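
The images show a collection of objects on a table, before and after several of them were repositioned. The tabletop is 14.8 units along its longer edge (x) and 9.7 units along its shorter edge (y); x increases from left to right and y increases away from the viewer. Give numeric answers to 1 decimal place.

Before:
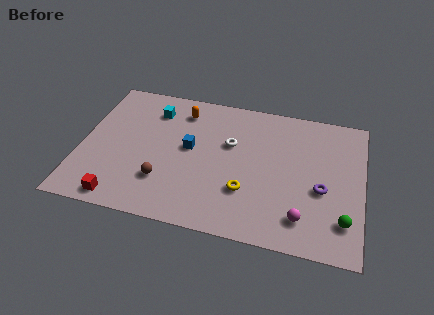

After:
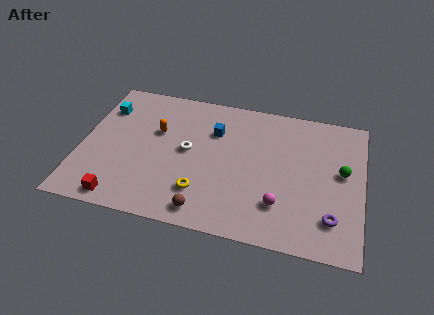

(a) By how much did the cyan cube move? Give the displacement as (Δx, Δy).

(-2.6, -0.4)

The cyan cube was at about (3.6, 7.6) and moved to about (1.0, 7.2).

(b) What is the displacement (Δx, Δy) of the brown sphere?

(2.3, -1.5)

The brown sphere started near (4.5, 2.7) and ended near (6.8, 1.2).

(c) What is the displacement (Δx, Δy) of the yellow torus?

(-2.3, -0.6)

From the two frames, the yellow torus sits at roughly (8.8, 3.0) before and (6.5, 2.4) after.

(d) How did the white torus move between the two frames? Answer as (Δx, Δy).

(-2.2, -1.0)

The white torus was at about (7.8, 6.1) and moved to about (5.6, 5.1).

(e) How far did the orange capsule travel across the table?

2.2

From (5.1, 7.9) to (3.9, 6.1), the orange capsule covered √(1.2² + 1.8²) ≈ 2.2 units.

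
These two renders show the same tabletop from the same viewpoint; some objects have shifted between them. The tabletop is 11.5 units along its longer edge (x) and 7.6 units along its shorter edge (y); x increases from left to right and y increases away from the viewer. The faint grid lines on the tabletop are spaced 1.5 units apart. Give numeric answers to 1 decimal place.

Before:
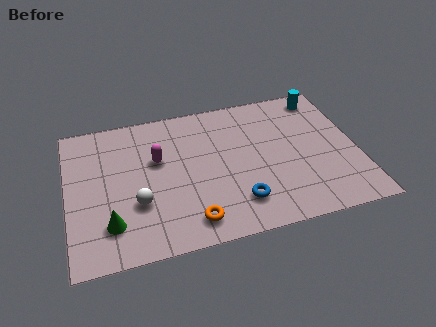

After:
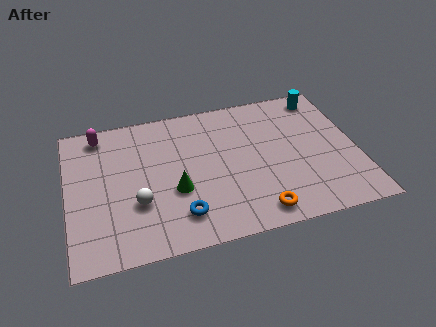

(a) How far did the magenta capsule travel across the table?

2.9

From (3.6, 4.7) to (1.4, 6.6), the magenta capsule covered √(2.2² + 1.9²) ≈ 2.9 units.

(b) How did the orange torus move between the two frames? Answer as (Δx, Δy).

(2.6, -0.2)

From the two frames, the orange torus sits at roughly (4.7, 1.2) before and (7.3, 1.0) after.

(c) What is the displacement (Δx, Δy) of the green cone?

(2.6, 1.1)

The green cone started near (1.6, 1.8) and ended near (4.2, 2.9).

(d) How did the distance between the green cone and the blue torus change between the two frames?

-3.7

They were about 5.0 units apart before and 1.3 after — 3.7 units closer together.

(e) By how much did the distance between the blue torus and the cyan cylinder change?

+1.7

The distance was about 6.2 in the first image and 7.9 in the second, so they moved 1.7 units further apart.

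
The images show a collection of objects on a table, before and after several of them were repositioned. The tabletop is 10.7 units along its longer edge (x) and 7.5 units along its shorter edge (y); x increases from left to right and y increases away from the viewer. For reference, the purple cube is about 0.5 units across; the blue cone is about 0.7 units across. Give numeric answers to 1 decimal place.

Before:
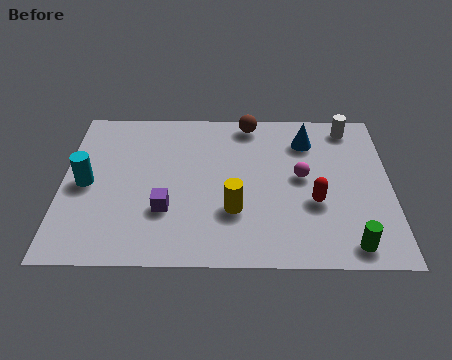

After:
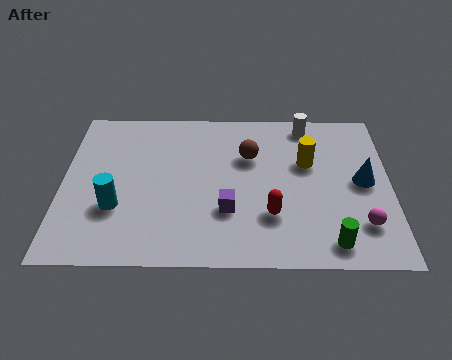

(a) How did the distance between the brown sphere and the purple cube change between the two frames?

-2.4

Before: roughly 5.1 units apart; after: 2.7. That's 2.4 units closer together.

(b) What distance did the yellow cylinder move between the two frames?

3.3

The yellow cylinder moved from about (5.6, 2.4) to (8.0, 4.7), a distance of √(2.4² + 2.3²) ≈ 3.3.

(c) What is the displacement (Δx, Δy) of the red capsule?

(-1.4, -0.6)

The red capsule started near (8.2, 2.8) and ended near (6.8, 2.2).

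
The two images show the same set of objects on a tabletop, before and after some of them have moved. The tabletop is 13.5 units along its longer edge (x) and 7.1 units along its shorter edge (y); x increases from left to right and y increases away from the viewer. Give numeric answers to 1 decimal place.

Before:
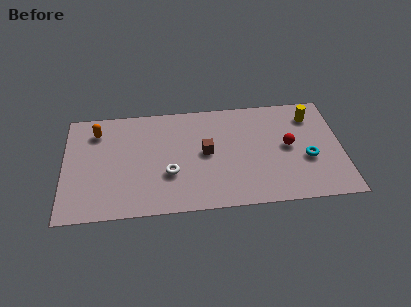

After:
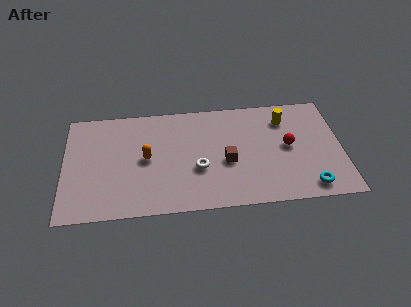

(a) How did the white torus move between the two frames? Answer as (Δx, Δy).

(1.4, 0.2)

The white torus started near (5.1, 2.5) and ended near (6.5, 2.7).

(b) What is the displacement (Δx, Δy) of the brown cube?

(1.0, -0.7)

From the two frames, the brown cube sits at roughly (6.9, 3.7) before and (7.9, 3.0) after.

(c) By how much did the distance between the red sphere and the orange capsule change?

-2.6

The distance was about 9.5 in the first image and 6.9 in the second, so they moved 2.6 units closer together.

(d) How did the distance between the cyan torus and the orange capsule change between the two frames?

-2.4

They were about 10.6 units apart before and 8.2 after — 2.4 units closer together.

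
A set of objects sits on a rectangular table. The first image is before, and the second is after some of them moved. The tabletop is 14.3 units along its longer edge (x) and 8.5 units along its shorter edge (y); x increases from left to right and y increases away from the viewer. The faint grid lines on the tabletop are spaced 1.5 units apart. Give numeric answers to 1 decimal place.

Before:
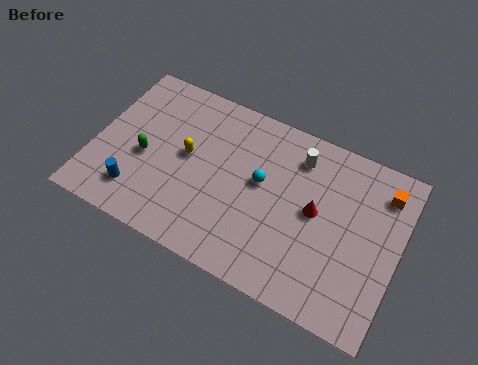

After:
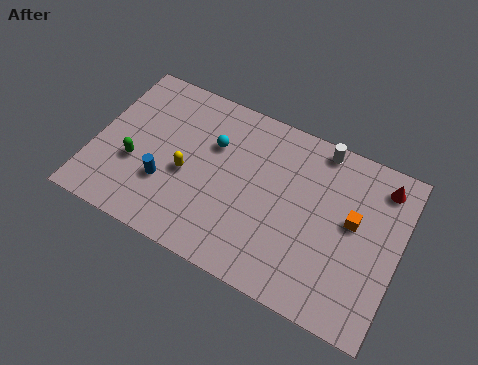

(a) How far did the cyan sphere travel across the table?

2.6

The cyan sphere moved from about (7.8, 4.8) to (5.4, 5.7), a distance of √(2.4² + 0.9²) ≈ 2.6.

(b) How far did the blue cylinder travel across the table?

1.6

The blue cylinder moved from about (2.3, 1.8) to (3.5, 2.8), a distance of √(1.2² + 1.0²) ≈ 1.6.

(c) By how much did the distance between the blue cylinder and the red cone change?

+2.1

The distance was about 8.5 in the first image and 10.6 in the second, so they moved 2.1 units further apart.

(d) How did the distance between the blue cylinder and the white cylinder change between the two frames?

-0.3

They were about 8.6 units apart before and 8.3 after — 0.3 units closer together.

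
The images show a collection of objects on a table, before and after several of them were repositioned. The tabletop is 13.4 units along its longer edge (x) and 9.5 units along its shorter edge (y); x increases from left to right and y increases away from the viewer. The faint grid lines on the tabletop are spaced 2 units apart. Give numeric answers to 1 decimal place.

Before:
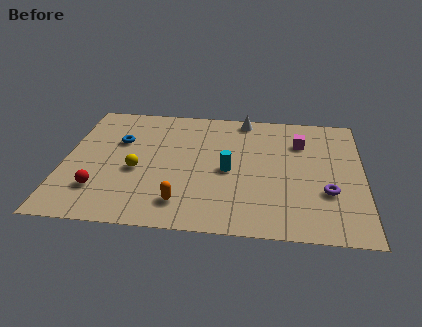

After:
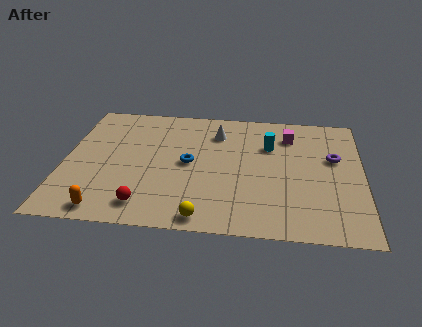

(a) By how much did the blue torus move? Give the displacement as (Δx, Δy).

(3.2, -1.4)

The blue torus started near (2.4, 6.2) and ended near (5.6, 4.8).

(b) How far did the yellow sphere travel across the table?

4.4

The yellow sphere was near (3.3, 4.0) before and (6.4, 0.9) after, so it travelled √(3.1² + 3.1²) ≈ 4.4 units.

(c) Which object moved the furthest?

the yellow sphere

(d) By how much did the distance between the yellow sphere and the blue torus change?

+1.6

They were about 2.4 units apart before and 4.0 after — 1.6 units further apart.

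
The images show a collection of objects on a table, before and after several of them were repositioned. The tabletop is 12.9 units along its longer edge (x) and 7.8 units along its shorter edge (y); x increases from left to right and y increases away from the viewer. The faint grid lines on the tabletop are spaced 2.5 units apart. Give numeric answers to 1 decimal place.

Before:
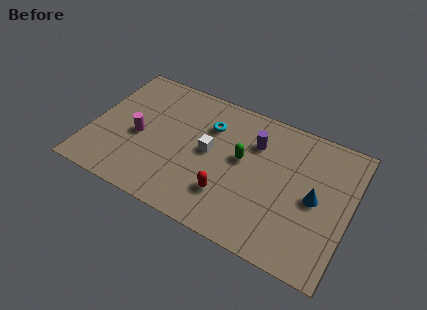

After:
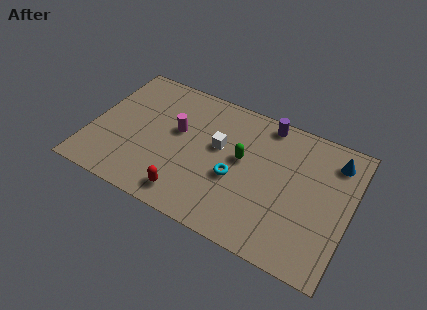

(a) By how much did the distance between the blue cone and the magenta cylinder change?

-0.9

They were about 8.8 units apart before and 7.9 after — 0.9 units closer together.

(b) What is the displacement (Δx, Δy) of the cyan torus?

(1.6, -2.4)

The cyan torus started near (5.7, 5.6) and ended near (7.3, 3.2).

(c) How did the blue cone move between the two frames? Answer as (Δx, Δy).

(0.7, 2.5)

The blue cone was at about (11.2, 3.8) and moved to about (11.9, 6.3).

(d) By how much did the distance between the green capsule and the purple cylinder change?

+1.5

They were about 1.3 units apart before and 2.8 after — 1.5 units further apart.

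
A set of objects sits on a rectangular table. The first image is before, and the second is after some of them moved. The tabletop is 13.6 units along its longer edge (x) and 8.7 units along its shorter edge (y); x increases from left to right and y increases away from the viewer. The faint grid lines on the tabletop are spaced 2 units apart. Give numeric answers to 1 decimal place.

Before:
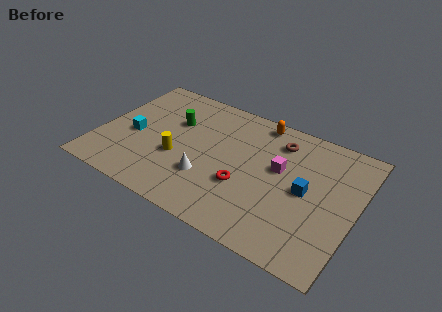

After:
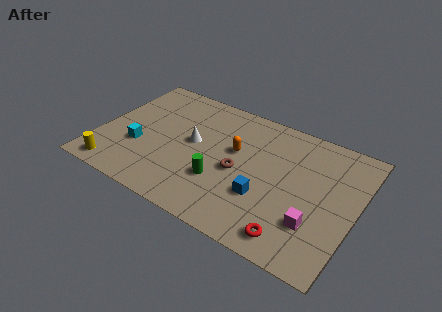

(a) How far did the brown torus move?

3.4

The brown torus moved from about (9.2, 6.9) to (7.5, 3.9), a distance of √(1.7² + 3.0²) ≈ 3.4.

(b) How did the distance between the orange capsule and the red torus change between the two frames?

+0.7

The distance was about 4.7 in the first image and 5.4 in the second, so they moved 0.7 units further apart.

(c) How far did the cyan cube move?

0.8

The cyan cube moved from about (1.8, 3.8) to (2.2, 3.1), a distance of √(0.4² + 0.7²) ≈ 0.8.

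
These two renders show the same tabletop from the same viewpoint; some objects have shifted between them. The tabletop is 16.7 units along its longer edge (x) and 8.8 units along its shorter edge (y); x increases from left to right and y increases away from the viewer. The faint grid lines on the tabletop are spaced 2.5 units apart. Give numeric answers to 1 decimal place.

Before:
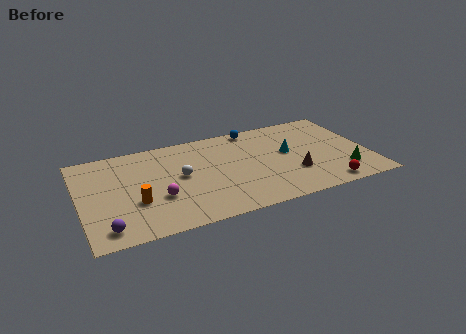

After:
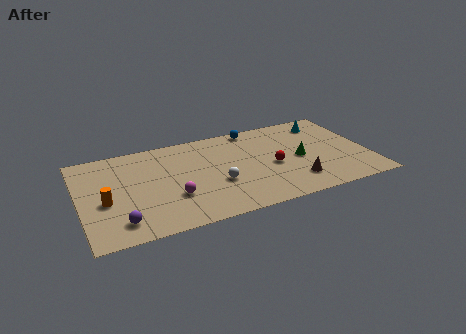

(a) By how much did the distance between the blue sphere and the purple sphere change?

-0.8

Before: roughly 11.3 units apart; after: 10.5. That's 0.8 units closer together.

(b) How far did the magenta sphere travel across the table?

0.8

The magenta sphere moved from about (4.4, 3.1) to (5.2, 2.9), a distance of √(0.8² + 0.2²) ≈ 0.8.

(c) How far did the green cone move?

3.1

From (15.1, 2.1) to (12.7, 4.1), the green cone covered √(2.4² + 2.0²) ≈ 3.1 units.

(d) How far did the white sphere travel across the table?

2.4

From (5.8, 4.7) to (7.8, 3.3), the white sphere covered √(2.0² + 1.4²) ≈ 2.4 units.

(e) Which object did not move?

the blue sphere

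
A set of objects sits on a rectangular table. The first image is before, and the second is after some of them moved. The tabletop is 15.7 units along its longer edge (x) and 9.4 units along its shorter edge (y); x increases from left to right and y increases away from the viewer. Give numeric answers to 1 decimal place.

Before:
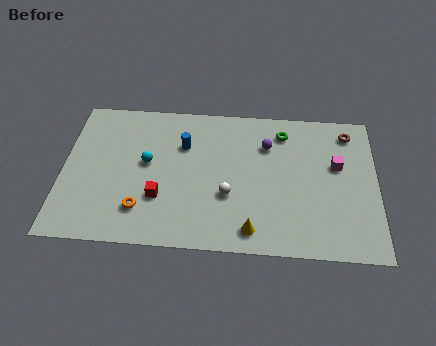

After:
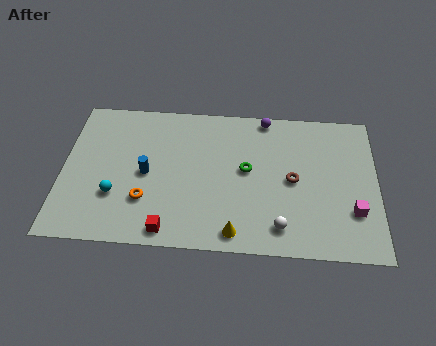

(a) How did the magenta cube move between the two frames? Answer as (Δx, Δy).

(0.8, -2.9)

The magenta cube was at about (13.7, 5.7) and moved to about (14.5, 2.8).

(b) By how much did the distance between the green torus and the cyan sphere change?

-0.4

Before: roughly 7.2 units apart; after: 6.8. That's 0.4 units closer together.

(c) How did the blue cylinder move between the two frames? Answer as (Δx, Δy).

(-1.8, -2.0)

From the two frames, the blue cylinder sits at roughly (6.0, 6.5) before and (4.2, 4.5) after.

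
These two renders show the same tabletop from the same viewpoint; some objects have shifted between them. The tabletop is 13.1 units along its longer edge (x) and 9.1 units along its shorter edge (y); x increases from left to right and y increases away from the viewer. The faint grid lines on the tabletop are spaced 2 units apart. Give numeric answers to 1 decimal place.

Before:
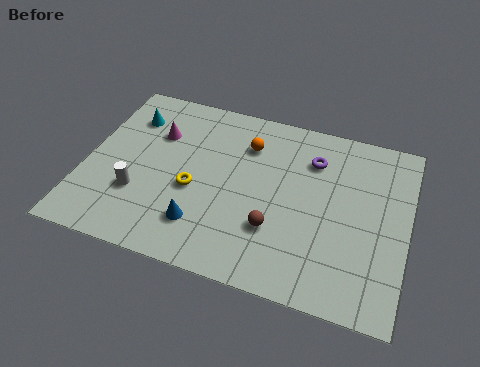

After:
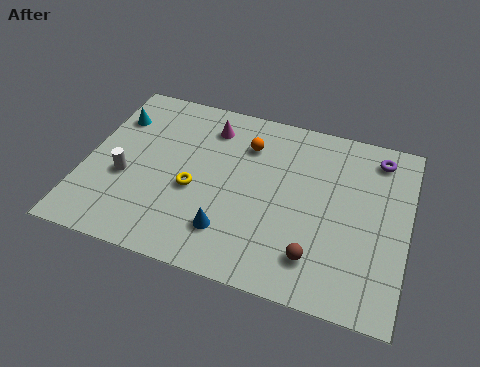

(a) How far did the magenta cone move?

2.3

From (2.7, 6.3) to (4.8, 7.3), the magenta cone covered √(2.1² + 1.0²) ≈ 2.3 units.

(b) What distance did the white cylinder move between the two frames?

0.9

The white cylinder was near (2.3, 2.9) before and (1.7, 3.6) after, so it travelled √(0.6² + 0.7²) ≈ 0.9 units.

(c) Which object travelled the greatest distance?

the purple torus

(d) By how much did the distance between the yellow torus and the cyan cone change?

+0.3

They were about 4.3 units apart before and 4.6 after — 0.3 units further apart.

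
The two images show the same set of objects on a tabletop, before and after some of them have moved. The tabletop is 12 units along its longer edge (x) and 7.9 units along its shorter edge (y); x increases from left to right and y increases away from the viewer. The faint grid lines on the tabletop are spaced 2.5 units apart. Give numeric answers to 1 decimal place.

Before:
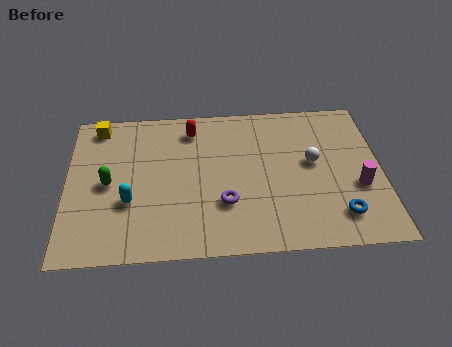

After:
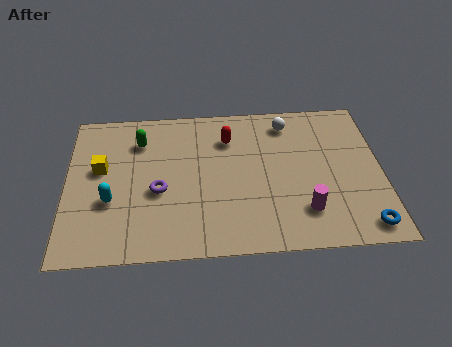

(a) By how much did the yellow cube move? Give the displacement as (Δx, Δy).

(0.1, -2.3)

From the two frames, the yellow cube sits at roughly (1.2, 6.9) before and (1.3, 4.6) after.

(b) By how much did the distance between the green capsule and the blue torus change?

+0.8

Before: roughly 9.0 units apart; after: 9.8. That's 0.8 units further apart.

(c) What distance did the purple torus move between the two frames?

2.6

The purple torus moved from about (6.0, 2.5) to (3.5, 3.3), a distance of √(2.5² + 0.8²) ≈ 2.6.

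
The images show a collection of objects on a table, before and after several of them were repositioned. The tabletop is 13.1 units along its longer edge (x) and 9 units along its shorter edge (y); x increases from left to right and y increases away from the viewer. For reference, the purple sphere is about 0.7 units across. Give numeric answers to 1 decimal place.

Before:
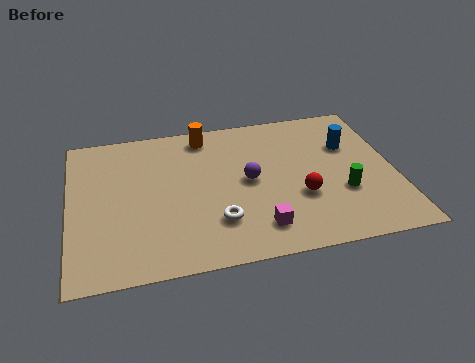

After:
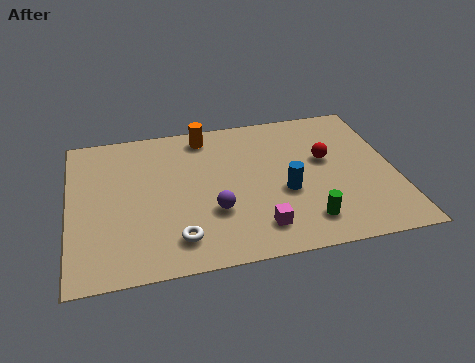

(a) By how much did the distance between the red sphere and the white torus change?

+3.7

The distance was about 3.5 in the first image and 7.2 in the second, so they moved 3.7 units further apart.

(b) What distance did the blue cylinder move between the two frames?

3.7

From (11.4, 6.0) to (8.6, 3.6), the blue cylinder covered √(2.8² + 2.4²) ≈ 3.7 units.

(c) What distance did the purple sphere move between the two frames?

2.2

The purple sphere moved from about (7.2, 4.6) to (5.7, 3.0), a distance of √(1.5² + 1.6²) ≈ 2.2.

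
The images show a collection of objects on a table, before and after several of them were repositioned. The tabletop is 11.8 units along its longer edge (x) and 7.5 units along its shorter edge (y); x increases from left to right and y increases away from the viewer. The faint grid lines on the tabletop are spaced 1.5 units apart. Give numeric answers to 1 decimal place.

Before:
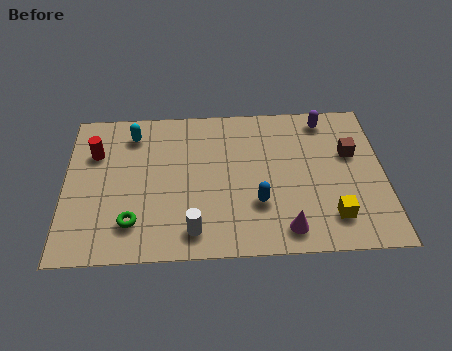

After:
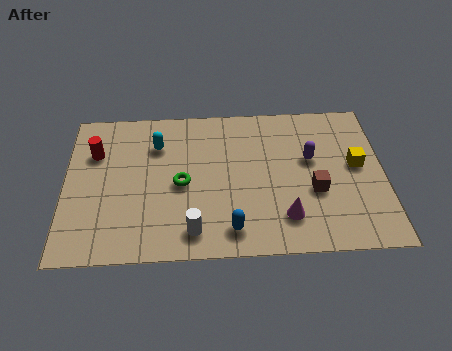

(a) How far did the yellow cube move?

2.7

The yellow cube moved from about (9.8, 1.6) to (10.8, 4.1), a distance of √(1.0² + 2.5²) ≈ 2.7.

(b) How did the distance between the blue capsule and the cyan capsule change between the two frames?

-0.8

The distance was about 5.9 in the first image and 5.1 in the second, so they moved 0.8 units closer together.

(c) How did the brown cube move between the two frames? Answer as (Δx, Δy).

(-1.4, -1.8)

The brown cube started near (10.6, 4.7) and ended near (9.2, 2.9).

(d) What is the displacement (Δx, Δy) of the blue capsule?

(-1.0, -1.2)

From the two frames, the blue capsule sits at roughly (7.1, 2.4) before and (6.1, 1.2) after.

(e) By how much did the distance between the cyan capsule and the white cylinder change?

-0.9

Before: roughly 5.4 units apart; after: 4.5. That's 0.9 units closer together.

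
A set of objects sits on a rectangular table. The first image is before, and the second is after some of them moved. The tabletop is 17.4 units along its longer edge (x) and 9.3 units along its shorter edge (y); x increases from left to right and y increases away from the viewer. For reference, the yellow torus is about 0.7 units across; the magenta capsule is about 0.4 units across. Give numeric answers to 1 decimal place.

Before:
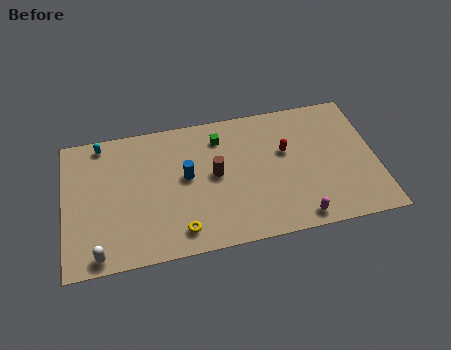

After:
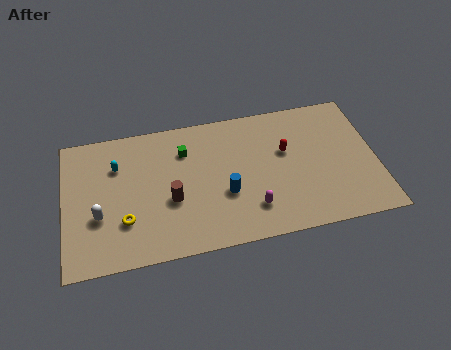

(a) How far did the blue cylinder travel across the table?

2.6

From (6.8, 5.1) to (8.9, 3.5), the blue cylinder covered √(2.1² + 1.6²) ≈ 2.6 units.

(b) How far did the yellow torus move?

3.3

From (6.3, 1.5) to (3.3, 2.8), the yellow torus covered √(3.0² + 1.3²) ≈ 3.3 units.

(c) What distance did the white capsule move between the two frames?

2.5

The white capsule was near (1.8, 0.9) before and (1.9, 3.4) after, so it travelled √(0.1² + 2.5²) ≈ 2.5 units.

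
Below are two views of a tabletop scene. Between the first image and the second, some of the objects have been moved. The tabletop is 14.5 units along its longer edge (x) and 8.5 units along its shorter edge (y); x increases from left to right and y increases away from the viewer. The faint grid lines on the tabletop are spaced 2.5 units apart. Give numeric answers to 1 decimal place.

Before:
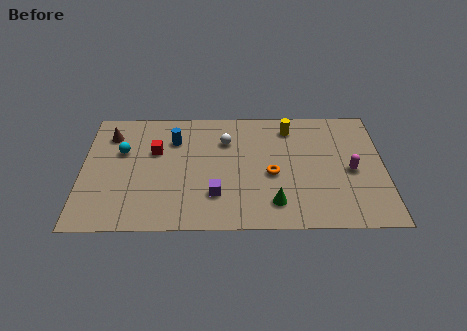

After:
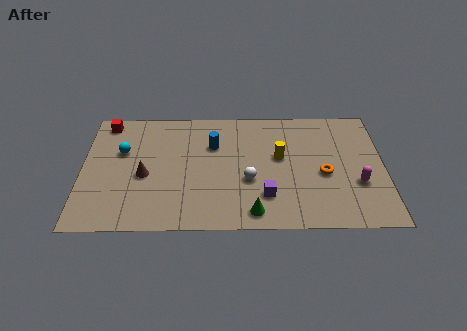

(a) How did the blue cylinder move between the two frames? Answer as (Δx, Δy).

(1.9, -0.4)

The blue cylinder started near (4.4, 6.2) and ended near (6.3, 5.8).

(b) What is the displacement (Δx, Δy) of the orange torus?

(2.5, 0.0)

From the two frames, the orange torus sits at roughly (9.1, 3.7) before and (11.6, 3.7) after.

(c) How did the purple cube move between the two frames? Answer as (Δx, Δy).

(2.4, -0.1)

The purple cube was at about (6.4, 2.3) and moved to about (8.8, 2.2).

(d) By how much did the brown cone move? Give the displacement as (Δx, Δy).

(1.7, -2.9)

From the two frames, the brown cone sits at roughly (1.3, 6.6) before and (3.0, 3.7) after.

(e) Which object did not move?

the cyan sphere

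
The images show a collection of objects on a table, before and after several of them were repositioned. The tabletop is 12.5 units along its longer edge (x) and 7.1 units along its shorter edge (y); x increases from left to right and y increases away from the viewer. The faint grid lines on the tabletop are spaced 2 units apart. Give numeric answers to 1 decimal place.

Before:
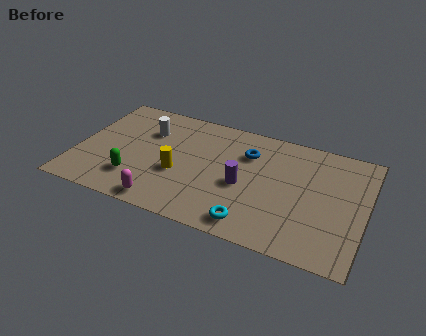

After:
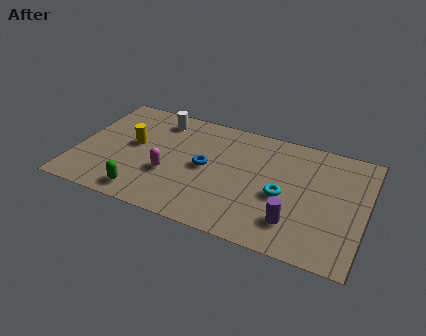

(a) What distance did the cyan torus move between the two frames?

2.4

The cyan torus moved from about (7.9, 1.0) to (9.0, 3.1), a distance of √(1.1² + 2.1²) ≈ 2.4.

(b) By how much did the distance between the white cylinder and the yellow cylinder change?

-0.5

Before: roughly 2.7 units apart; after: 2.2. That's 0.5 units closer together.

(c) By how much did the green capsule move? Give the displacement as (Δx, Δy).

(0.5, -0.8)

The green capsule started near (2.7, 1.8) and ended near (3.2, 1.0).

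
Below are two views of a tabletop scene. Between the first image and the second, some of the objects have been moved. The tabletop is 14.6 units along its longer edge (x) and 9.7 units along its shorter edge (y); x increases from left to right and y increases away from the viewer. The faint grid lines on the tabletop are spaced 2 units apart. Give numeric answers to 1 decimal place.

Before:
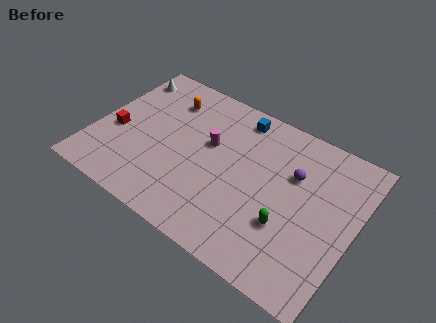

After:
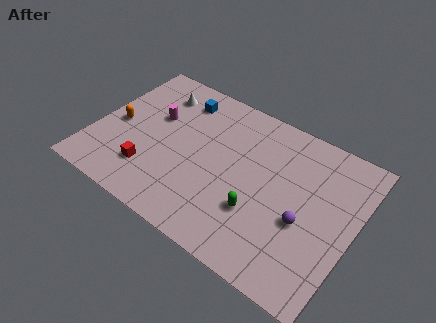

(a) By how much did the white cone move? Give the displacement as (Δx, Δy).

(2.0, -0.3)

The white cone was at about (0.9, 8.0) and moved to about (2.9, 7.7).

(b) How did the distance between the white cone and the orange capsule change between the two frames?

+1.0

The distance was about 2.6 in the first image and 3.6 in the second, so they moved 1.0 units further apart.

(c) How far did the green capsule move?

1.6

The green capsule moved from about (11.2, 3.2) to (9.6, 3.1), a distance of √(1.6² + 0.1²) ≈ 1.6.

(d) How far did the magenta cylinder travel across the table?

3.2

The magenta cylinder was near (6.3, 5.8) before and (3.1, 6.0) after, so it travelled √(3.2² + 0.2²) ≈ 3.2 units.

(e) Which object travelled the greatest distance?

the orange capsule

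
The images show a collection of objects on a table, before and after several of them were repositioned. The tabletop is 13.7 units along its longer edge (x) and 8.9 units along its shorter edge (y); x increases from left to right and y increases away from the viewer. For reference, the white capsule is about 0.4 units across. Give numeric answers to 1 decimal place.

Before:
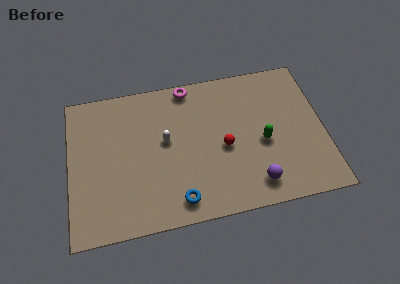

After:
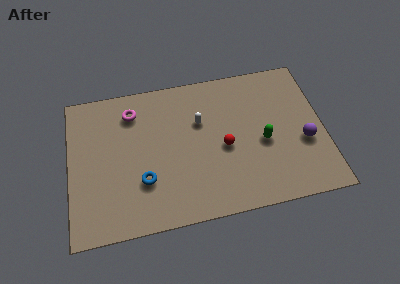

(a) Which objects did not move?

the green capsule and the red sphere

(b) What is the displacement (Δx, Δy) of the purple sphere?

(2.8, 2.0)

The purple sphere started near (9.8, 1.5) and ended near (12.6, 3.5).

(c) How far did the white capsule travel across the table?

2.1

The white capsule moved from about (5.2, 5.0) to (7.1, 5.8), a distance of √(1.9² + 0.8²) ≈ 2.1.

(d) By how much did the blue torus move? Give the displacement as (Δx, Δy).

(-1.8, 1.5)

The blue torus started near (5.7, 1.3) and ended near (3.9, 2.8).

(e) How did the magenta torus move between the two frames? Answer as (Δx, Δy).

(-3.1, -1.0)

The magenta torus was at about (6.6, 8.1) and moved to about (3.5, 7.1).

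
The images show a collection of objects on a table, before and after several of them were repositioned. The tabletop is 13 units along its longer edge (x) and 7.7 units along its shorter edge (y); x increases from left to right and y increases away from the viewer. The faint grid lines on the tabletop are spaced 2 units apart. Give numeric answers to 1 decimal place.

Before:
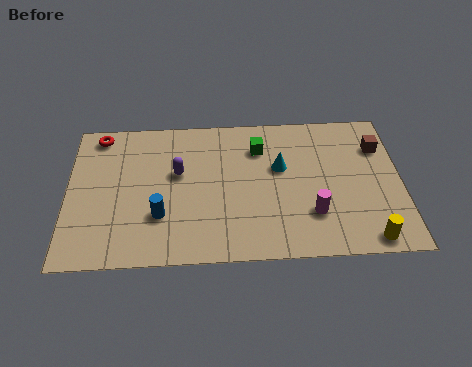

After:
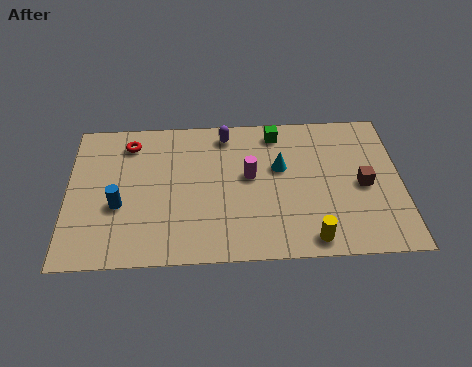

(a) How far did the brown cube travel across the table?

2.1

The brown cube was near (12.2, 5.6) before and (11.5, 3.6) after, so it travelled √(0.7² + 2.0²) ≈ 2.1 units.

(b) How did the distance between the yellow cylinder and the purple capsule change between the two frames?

-1.7

The distance was about 8.2 in the first image and 6.5 in the second, so they moved 1.7 units closer together.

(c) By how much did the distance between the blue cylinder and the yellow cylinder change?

-0.5

They were about 8.2 units apart before and 7.7 after — 0.5 units closer together.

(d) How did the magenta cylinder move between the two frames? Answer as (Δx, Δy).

(-2.4, 2.1)

The magenta cylinder started near (9.5, 2.2) and ended near (7.1, 4.3).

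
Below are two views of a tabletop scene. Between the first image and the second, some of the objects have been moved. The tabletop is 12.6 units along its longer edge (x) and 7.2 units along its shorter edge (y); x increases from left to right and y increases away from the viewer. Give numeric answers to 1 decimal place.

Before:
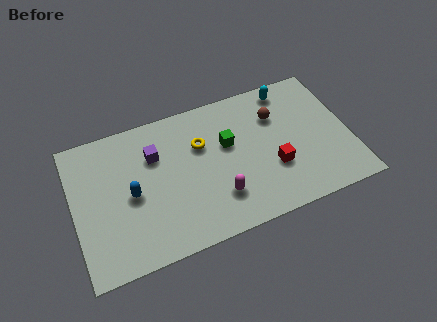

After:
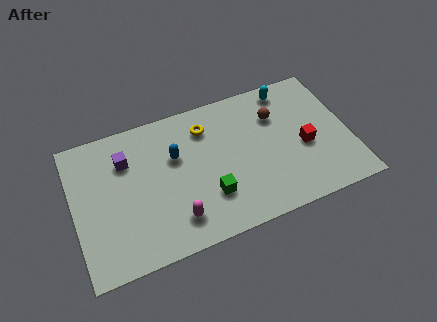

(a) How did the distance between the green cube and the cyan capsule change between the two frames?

+2.3

The distance was about 3.6 in the first image and 5.9 in the second, so they moved 2.3 units further apart.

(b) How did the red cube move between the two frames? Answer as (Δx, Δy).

(1.5, 0.6)

From the two frames, the red cube sits at roughly (9.0, 2.5) before and (10.5, 3.1) after.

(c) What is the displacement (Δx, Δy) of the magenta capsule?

(-2.0, -0.4)

The magenta capsule was at about (6.4, 1.9) and moved to about (4.4, 1.5).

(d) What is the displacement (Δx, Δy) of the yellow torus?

(0.3, 0.8)

From the two frames, the yellow torus sits at roughly (5.9, 4.8) before and (6.2, 5.6) after.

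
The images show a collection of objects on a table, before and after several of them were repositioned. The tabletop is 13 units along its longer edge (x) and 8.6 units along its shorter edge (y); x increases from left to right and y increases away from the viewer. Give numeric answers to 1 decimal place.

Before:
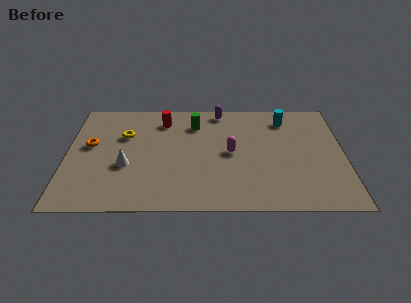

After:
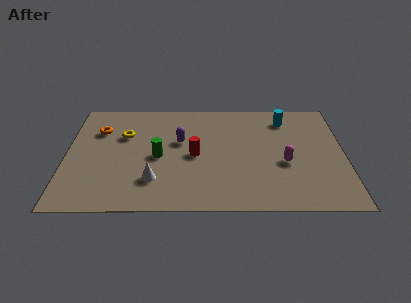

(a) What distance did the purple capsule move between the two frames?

3.1

From (7.2, 7.7) to (5.3, 5.2), the purple capsule covered √(1.9² + 2.5²) ≈ 3.1 units.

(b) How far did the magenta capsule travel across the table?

2.6

The magenta capsule moved from about (7.7, 4.3) to (10.2, 3.5), a distance of √(2.5² + 0.8²) ≈ 2.6.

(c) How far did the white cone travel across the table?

1.7

The white cone was near (2.8, 3.3) before and (4.1, 2.2) after, so it travelled √(1.3² + 1.1²) ≈ 1.7 units.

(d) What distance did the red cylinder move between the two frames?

3.2

The red cylinder was near (4.5, 6.9) before and (6.0, 4.1) after, so it travelled √(1.5² + 2.8²) ≈ 3.2 units.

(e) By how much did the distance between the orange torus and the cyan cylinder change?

-0.6

The distance was about 9.4 in the first image and 8.8 in the second, so they moved 0.6 units closer together.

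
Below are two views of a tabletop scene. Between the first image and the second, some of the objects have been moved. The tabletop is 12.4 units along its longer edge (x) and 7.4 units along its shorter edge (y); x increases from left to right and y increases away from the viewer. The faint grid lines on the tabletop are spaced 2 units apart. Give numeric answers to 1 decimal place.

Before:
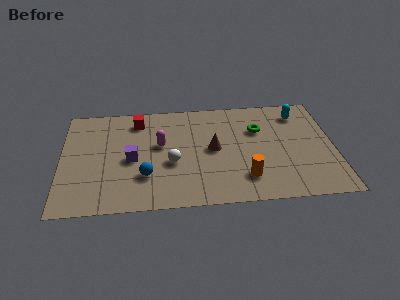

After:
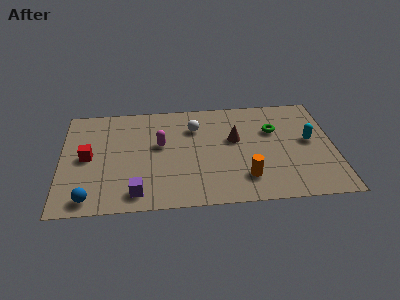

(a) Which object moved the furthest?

the red cube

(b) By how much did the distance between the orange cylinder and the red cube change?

+0.9

The distance was about 6.5 in the first image and 7.4 in the second, so they moved 0.9 units further apart.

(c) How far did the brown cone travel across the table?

1.2

The brown cone moved from about (6.9, 3.8) to (7.9, 4.4), a distance of √(1.0² + 0.6²) ≈ 1.2.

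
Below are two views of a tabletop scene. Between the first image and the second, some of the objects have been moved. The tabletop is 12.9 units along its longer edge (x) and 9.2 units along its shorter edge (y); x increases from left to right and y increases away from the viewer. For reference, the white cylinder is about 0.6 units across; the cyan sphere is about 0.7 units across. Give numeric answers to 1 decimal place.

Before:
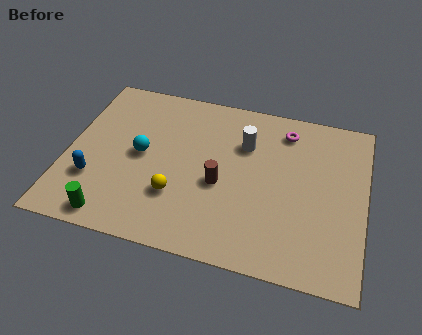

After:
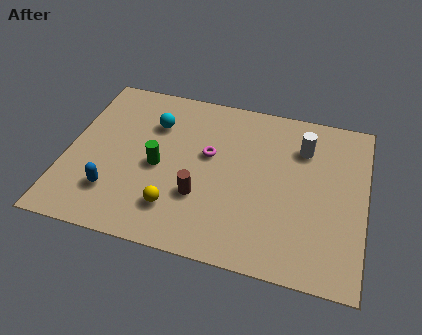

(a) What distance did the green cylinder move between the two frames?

3.6

The green cylinder was near (2.3, 1.0) before and (4.0, 4.2) after, so it travelled √(1.7² + 3.2²) ≈ 3.6 units.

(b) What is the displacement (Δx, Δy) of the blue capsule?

(0.9, -0.5)

The blue capsule started near (1.3, 2.8) and ended near (2.2, 2.3).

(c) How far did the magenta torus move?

3.9

From (9.3, 7.6) to (6.1, 5.4), the magenta torus covered √(3.2² + 2.2²) ≈ 3.9 units.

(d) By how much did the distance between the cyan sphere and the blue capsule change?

+1.8

The distance was about 2.7 in the first image and 4.5 in the second, so they moved 1.8 units further apart.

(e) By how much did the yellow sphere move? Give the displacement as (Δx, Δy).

(0.0, -0.7)

The yellow sphere was at about (4.9, 2.8) and moved to about (4.9, 2.1).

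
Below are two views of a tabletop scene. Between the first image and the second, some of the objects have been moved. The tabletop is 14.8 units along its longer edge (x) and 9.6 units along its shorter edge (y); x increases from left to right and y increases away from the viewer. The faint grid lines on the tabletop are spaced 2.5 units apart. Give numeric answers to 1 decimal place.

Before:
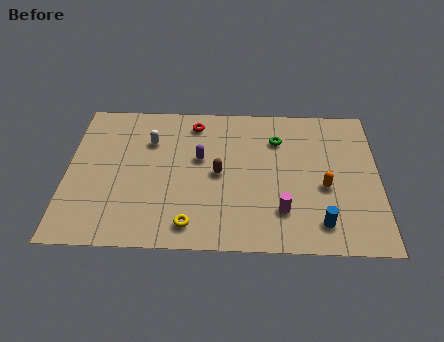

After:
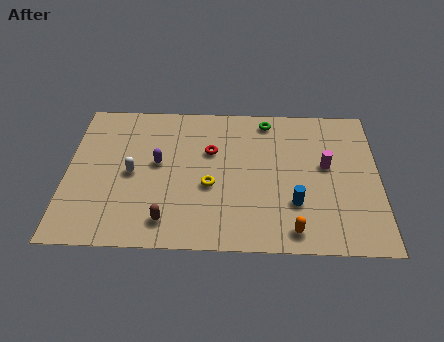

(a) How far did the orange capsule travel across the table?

3.2

From (12.2, 4.0) to (10.7, 1.2), the orange capsule covered √(1.5² + 2.8²) ≈ 3.2 units.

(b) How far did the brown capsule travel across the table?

3.9

The brown capsule was near (7.2, 4.7) before and (4.8, 1.6) after, so it travelled √(2.4² + 3.1²) ≈ 3.9 units.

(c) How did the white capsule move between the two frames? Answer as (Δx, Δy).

(-0.8, -2.2)

From the two frames, the white capsule sits at roughly (3.9, 6.8) before and (3.1, 4.6) after.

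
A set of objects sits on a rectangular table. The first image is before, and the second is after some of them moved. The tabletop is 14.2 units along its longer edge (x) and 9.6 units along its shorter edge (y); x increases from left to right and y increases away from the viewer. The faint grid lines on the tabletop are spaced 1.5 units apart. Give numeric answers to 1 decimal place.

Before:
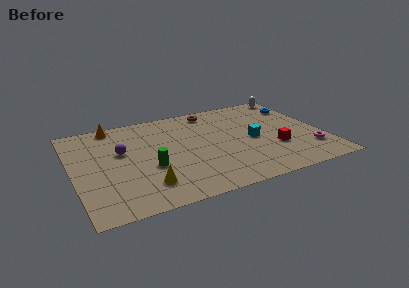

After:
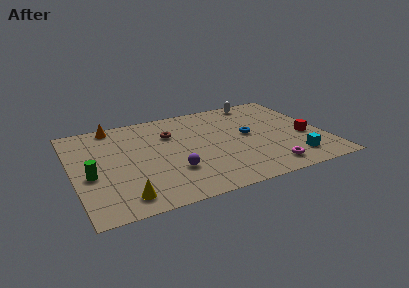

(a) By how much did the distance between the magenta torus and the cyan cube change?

-2.1

They were about 3.7 units apart before and 1.6 after — 2.1 units closer together.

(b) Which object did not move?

the orange cone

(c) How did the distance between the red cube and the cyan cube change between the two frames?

+0.5

They were about 1.7 units apart before and 2.2 after — 0.5 units further apart.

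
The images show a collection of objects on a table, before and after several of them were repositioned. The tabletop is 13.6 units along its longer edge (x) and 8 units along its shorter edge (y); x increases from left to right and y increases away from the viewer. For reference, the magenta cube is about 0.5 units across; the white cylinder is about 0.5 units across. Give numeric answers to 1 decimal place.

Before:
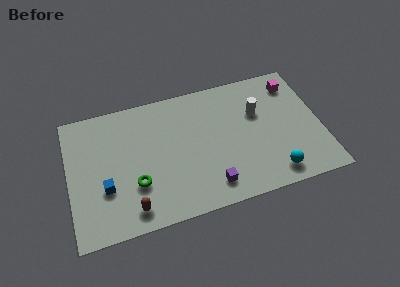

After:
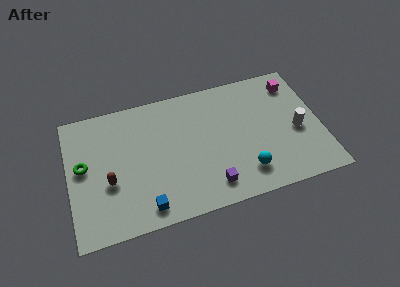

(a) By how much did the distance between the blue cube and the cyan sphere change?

-3.6

They were about 9.0 units apart before and 5.4 after — 3.6 units closer together.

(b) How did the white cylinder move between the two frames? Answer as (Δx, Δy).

(2.0, -1.7)

From the two frames, the white cylinder sits at roughly (10.3, 5.2) before and (12.3, 3.5) after.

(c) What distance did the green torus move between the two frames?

3.2

The green torus moved from about (3.5, 2.6) to (0.8, 4.4), a distance of √(2.7² + 1.8²) ≈ 3.2.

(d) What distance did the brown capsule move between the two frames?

2.2

From (3.2, 1.2) to (2.1, 3.1), the brown capsule covered √(1.1² + 1.9²) ≈ 2.2 units.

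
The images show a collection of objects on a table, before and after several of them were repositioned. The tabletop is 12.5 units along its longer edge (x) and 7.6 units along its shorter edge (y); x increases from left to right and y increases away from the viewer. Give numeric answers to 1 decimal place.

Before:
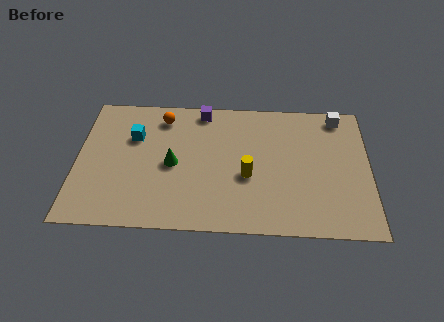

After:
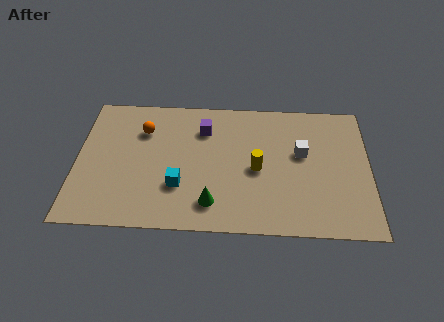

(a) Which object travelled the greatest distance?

the cyan cube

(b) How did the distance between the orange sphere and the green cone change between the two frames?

+2.3

They were about 2.7 units apart before and 5.0 after — 2.3 units further apart.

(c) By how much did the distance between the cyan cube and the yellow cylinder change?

-1.8

The distance was about 5.3 in the first image and 3.5 in the second, so they moved 1.8 units closer together.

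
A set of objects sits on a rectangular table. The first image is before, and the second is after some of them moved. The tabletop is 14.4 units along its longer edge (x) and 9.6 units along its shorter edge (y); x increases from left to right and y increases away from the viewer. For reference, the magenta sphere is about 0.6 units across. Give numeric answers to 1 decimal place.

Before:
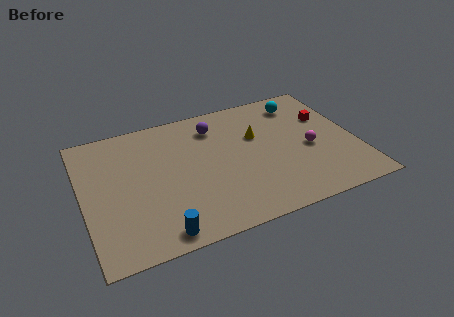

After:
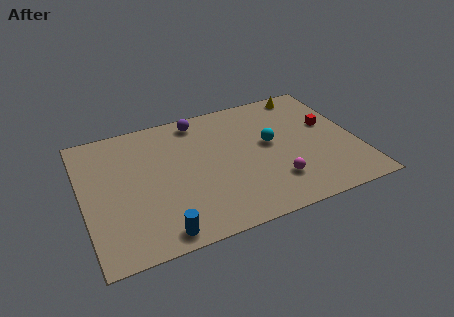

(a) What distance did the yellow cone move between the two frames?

3.9

The yellow cone moved from about (9.3, 6.1) to (12.3, 8.6), a distance of √(3.0² + 2.5²) ≈ 3.9.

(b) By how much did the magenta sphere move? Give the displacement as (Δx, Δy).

(-2.1, -1.8)

From the two frames, the magenta sphere sits at roughly (11.9, 4.2) before and (9.8, 2.4) after.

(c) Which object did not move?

the blue cylinder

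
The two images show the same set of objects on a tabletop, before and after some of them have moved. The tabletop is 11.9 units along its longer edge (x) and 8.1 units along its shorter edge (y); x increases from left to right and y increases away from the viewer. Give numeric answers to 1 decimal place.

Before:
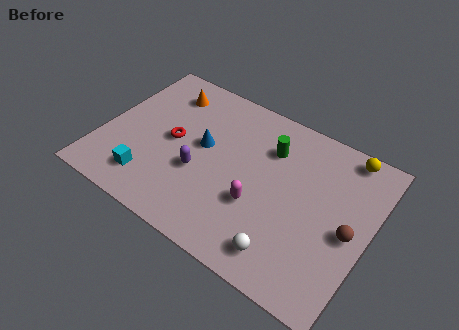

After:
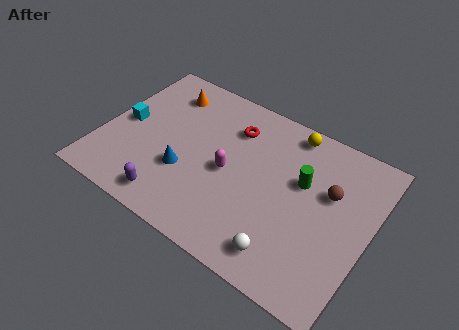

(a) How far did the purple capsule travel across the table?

2.2

The purple capsule moved from about (4.5, 3.1) to (3.6, 1.1), a distance of √(0.9² + 2.0²) ≈ 2.2.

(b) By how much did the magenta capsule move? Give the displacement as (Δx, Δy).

(-1.5, 0.9)

The magenta capsule started near (7.2, 2.9) and ended near (5.7, 3.8).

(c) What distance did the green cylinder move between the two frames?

1.8

From (7.2, 5.9) to (8.8, 5.0), the green cylinder covered √(1.6² + 0.9²) ≈ 1.8 units.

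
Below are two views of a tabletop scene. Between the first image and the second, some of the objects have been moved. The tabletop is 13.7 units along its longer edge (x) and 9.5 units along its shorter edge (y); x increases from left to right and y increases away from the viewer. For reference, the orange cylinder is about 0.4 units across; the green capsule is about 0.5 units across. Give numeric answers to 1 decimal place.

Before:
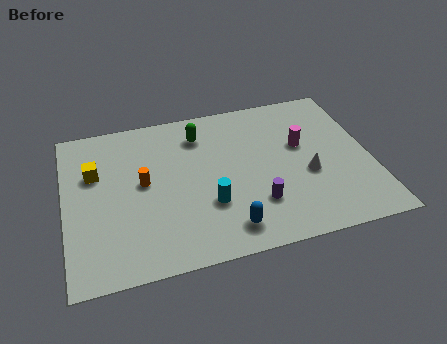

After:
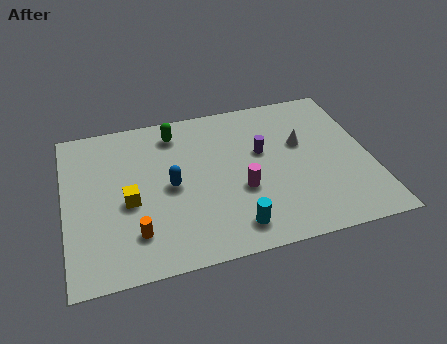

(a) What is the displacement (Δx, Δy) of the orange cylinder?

(-0.5, -2.9)

From the two frames, the orange cylinder sits at roughly (3.5, 5.1) before and (3.0, 2.2) after.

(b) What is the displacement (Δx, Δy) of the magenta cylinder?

(-2.9, -2.1)

The magenta cylinder was at about (10.7, 5.7) and moved to about (7.8, 3.6).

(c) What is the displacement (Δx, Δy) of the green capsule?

(-1.1, 0.4)

The green capsule was at about (6.2, 7.5) and moved to about (5.1, 7.9).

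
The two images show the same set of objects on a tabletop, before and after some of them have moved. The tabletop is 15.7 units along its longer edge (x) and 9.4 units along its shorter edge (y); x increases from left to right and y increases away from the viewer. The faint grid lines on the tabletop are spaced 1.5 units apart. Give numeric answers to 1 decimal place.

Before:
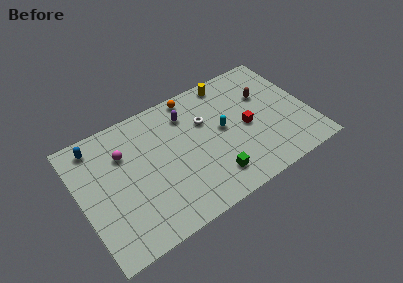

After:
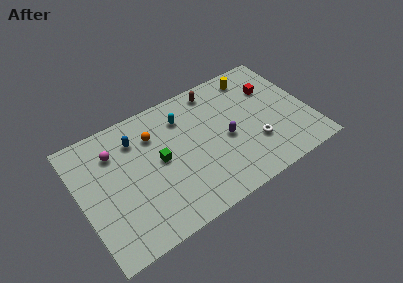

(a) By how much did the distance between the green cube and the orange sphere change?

-4.6

They were about 6.6 units apart before and 2.0 after — 4.6 units closer together.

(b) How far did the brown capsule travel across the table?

3.8

The brown capsule was near (13.0, 6.2) before and (9.8, 8.2) after, so it travelled √(3.2² + 2.0²) ≈ 3.8 units.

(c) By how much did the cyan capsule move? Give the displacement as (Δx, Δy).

(-2.4, 2.2)

From the two frames, the cyan capsule sits at roughly (9.8, 5.0) before and (7.4, 7.2) after.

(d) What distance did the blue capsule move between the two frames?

2.8

The blue capsule moved from about (1.5, 8.1) to (4.1, 7.2), a distance of √(2.6² + 0.9²) ≈ 2.8.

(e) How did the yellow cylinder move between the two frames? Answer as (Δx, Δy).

(1.7, -0.4)

The yellow cylinder started near (10.8, 8.4) and ended near (12.5, 8.0).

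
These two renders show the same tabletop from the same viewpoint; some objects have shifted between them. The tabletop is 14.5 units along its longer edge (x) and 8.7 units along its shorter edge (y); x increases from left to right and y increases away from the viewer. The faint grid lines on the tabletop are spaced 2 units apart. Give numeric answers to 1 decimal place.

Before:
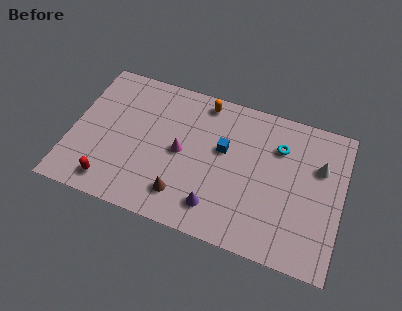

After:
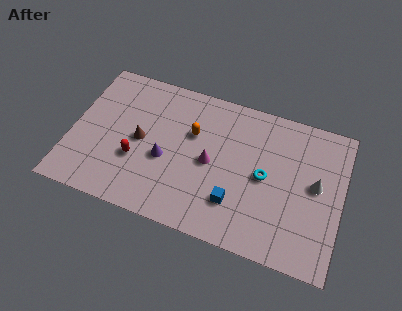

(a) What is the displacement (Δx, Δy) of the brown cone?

(-2.5, 2.5)

The brown cone started near (6.2, 1.8) and ended near (3.7, 4.3).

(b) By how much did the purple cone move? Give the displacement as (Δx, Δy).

(-2.9, 1.9)

From the two frames, the purple cone sits at roughly (8.0, 1.7) before and (5.1, 3.6) after.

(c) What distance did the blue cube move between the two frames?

3.0

From (8.1, 5.2) to (9.0, 2.3), the blue cube covered √(0.9² + 2.9²) ≈ 3.0 units.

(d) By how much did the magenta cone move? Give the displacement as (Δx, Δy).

(1.6, -0.1)

The magenta cone started near (5.9, 4.3) and ended near (7.5, 4.2).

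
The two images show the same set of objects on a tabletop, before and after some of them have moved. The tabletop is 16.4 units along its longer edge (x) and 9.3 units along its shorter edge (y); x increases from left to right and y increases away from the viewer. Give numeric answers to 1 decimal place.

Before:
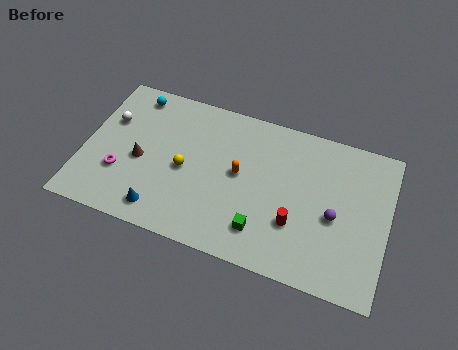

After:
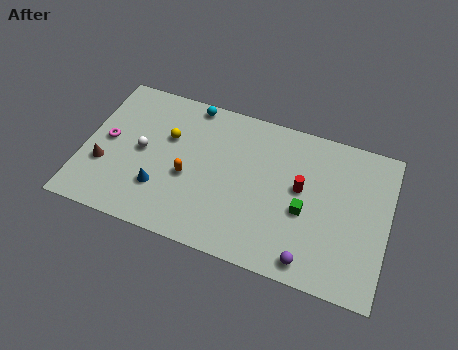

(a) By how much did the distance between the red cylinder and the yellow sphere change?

+1.1

They were about 6.2 units apart before and 7.3 after — 1.1 units further apart.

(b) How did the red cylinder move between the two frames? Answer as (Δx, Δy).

(0.1, 2.2)

From the two frames, the red cylinder sits at roughly (11.6, 3.0) before and (11.7, 5.2) after.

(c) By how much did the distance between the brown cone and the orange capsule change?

-0.8

The distance was about 5.4 in the first image and 4.6 in the second, so they moved 0.8 units closer together.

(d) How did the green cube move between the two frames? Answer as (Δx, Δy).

(2.1, 1.9)

The green cube was at about (9.9, 2.0) and moved to about (12.0, 3.9).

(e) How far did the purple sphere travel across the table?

3.2

The purple sphere moved from about (13.6, 4.1) to (12.5, 1.1), a distance of √(1.1² + 3.0²) ≈ 3.2.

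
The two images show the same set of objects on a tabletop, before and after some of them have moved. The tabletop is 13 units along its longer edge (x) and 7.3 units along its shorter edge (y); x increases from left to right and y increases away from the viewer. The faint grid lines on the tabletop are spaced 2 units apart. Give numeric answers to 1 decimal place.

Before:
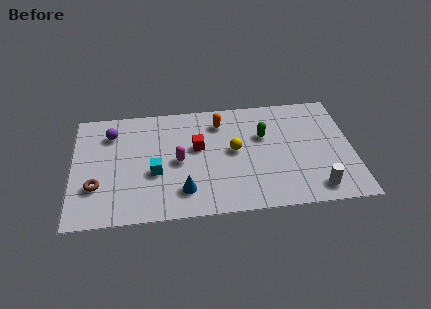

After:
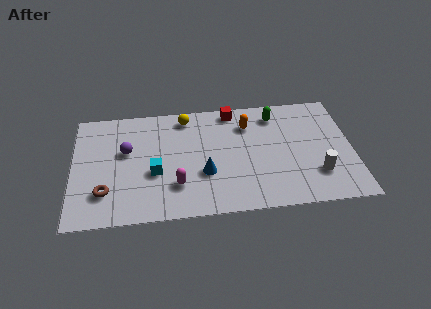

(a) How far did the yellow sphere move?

3.3

From (7.5, 3.9) to (5.3, 6.3), the yellow sphere covered √(2.2² + 2.4²) ≈ 3.3 units.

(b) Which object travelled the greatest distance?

the yellow sphere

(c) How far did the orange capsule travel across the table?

1.3

From (6.9, 5.8) to (8.2, 5.5), the orange capsule covered √(1.3² + 0.3²) ≈ 1.3 units.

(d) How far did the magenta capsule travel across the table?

1.5

From (4.9, 3.5) to (4.8, 2.0), the magenta capsule covered √(0.1² + 1.5²) ≈ 1.5 units.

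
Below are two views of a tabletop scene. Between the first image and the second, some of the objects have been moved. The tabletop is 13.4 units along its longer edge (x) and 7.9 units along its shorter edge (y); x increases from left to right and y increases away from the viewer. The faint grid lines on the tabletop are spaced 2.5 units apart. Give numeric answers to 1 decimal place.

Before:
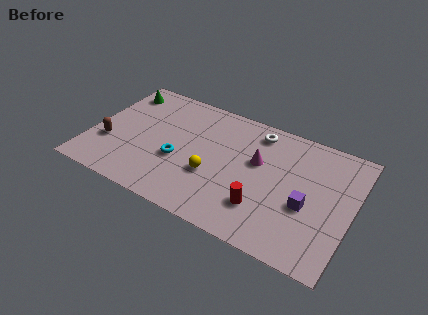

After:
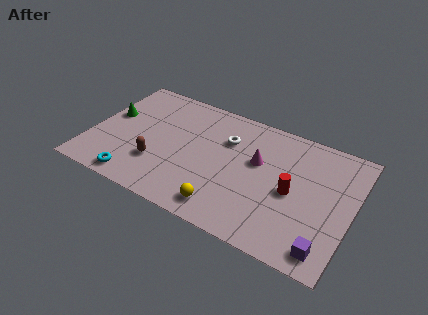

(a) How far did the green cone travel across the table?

1.9

From (1.0, 6.5) to (0.8, 4.6), the green cone covered √(0.2² + 1.9²) ≈ 1.9 units.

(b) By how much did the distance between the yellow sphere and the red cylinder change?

+1.2

Before: roughly 2.8 units apart; after: 4.0. That's 1.2 units further apart.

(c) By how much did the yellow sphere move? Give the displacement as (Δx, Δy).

(0.9, -1.7)

The yellow sphere started near (6.4, 2.9) and ended near (7.3, 1.2).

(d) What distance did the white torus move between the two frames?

1.8

From (8.2, 6.7) to (6.8, 5.5), the white torus covered √(1.4² + 1.2²) ≈ 1.8 units.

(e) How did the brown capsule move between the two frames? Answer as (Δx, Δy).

(2.6, -0.3)

The brown capsule was at about (1.0, 2.7) and moved to about (3.6, 2.4).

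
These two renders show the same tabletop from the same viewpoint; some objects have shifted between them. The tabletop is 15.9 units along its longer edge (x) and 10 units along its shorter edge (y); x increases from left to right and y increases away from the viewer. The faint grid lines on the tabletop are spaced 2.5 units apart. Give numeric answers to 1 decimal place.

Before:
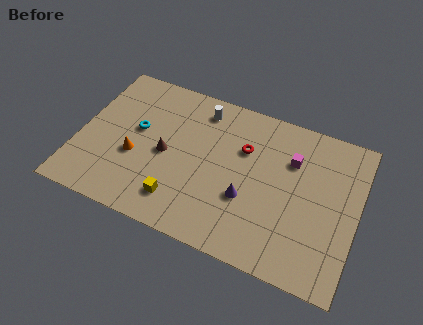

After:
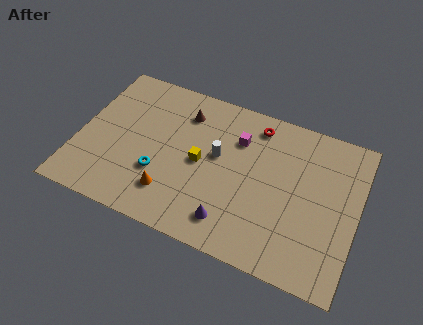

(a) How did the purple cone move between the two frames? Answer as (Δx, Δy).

(-0.7, -1.8)

The purple cone started near (9.8, 3.6) and ended near (9.1, 1.8).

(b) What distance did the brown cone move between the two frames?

3.2

The brown cone was near (5.0, 4.7) before and (5.7, 7.8) after, so it travelled √(0.7² + 3.1²) ≈ 3.2 units.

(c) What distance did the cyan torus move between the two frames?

2.9

The cyan torus was near (3.2, 5.7) before and (4.8, 3.3) after, so it travelled √(1.6² + 2.4²) ≈ 2.9 units.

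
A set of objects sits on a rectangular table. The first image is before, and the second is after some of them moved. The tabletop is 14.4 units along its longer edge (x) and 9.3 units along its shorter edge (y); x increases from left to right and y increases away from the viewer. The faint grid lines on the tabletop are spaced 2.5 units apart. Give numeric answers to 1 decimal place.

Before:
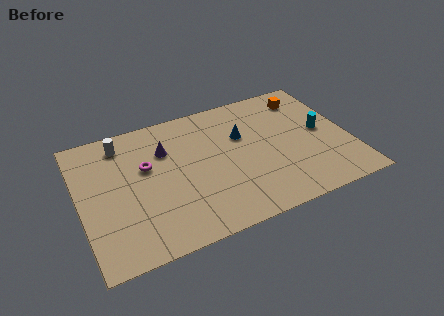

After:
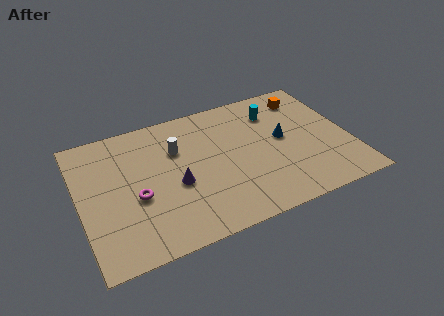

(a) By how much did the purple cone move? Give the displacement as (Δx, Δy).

(0.3, -2.6)

The purple cone started near (4.7, 6.5) and ended near (5.0, 3.9).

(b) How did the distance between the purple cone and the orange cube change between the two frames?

+0.5

The distance was about 7.9 in the first image and 8.4 in the second, so they moved 0.5 units further apart.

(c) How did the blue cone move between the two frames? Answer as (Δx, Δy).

(2.1, -1.0)

The blue cone was at about (8.8, 6.0) and moved to about (10.9, 5.0).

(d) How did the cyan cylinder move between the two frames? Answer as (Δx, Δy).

(-2.3, 2.3)

The cyan cylinder was at about (13.0, 4.8) and moved to about (10.7, 7.1).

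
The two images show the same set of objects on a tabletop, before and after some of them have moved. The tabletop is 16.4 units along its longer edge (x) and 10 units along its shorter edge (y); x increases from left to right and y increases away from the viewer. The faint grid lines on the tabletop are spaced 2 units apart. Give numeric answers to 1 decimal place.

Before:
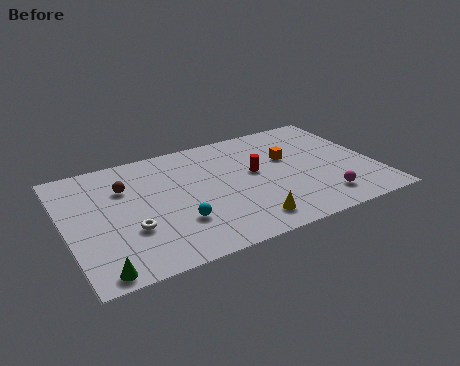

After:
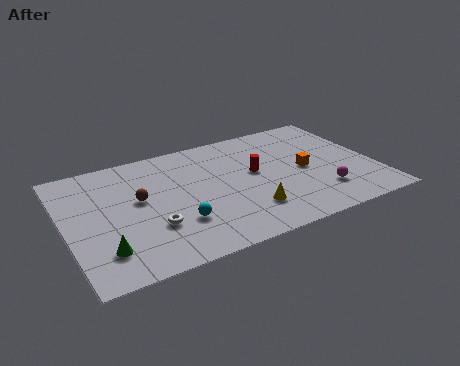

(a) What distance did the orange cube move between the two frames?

1.6

From (12.0, 6.2) to (12.7, 4.8), the orange cube covered √(0.7² + 1.4²) ≈ 1.6 units.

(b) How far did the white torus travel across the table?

1.1

The white torus was near (3.2, 3.4) before and (4.3, 3.2) after, so it travelled √(1.1² + 0.2²) ≈ 1.1 units.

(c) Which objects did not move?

the red cylinder and the cyan sphere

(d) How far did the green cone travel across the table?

1.5

From (1.3, 0.9) to (1.7, 2.3), the green cone covered √(0.4² + 1.4²) ≈ 1.5 units.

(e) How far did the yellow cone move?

0.9

From (9.1, 1.6) to (9.3, 2.5), the yellow cone covered √(0.2² + 0.9²) ≈ 0.9 units.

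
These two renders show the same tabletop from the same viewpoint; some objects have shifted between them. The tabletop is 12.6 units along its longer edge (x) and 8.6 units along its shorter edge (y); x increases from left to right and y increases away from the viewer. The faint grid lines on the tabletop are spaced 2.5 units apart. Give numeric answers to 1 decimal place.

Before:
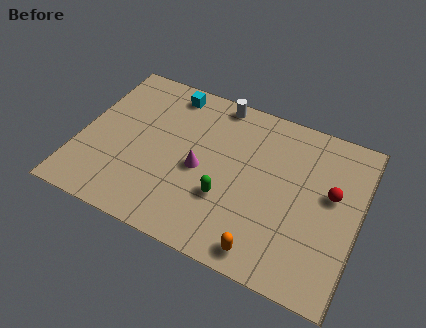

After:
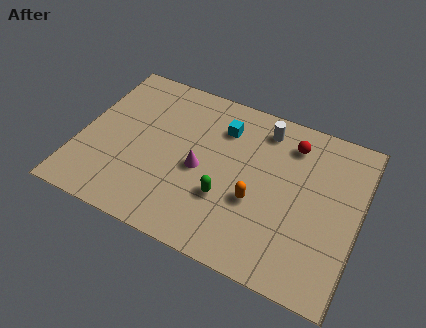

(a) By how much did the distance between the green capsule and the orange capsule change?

-1.4

They were about 2.8 units apart before and 1.4 after — 1.4 units closer together.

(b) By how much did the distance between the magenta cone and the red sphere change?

-1.1

The distance was about 5.9 in the first image and 4.8 in the second, so they moved 1.1 units closer together.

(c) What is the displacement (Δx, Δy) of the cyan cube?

(2.6, -1.0)

The cyan cube started near (3.6, 7.5) and ended near (6.2, 6.5).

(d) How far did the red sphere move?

2.8

The red sphere moved from about (11.3, 5.0) to (9.3, 6.9), a distance of √(2.0² + 1.9²) ≈ 2.8.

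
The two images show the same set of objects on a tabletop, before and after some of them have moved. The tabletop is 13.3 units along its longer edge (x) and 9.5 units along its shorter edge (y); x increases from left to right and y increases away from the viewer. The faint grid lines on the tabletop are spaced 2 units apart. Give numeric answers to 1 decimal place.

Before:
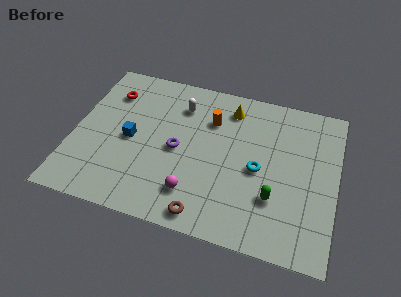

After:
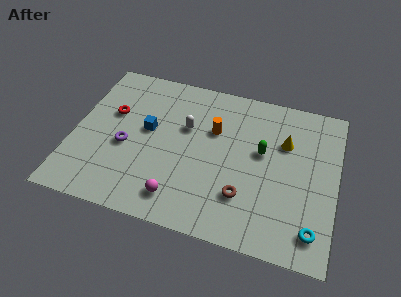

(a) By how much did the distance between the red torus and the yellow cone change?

+2.7

The distance was about 6.1 in the first image and 8.8 in the second, so they moved 2.7 units further apart.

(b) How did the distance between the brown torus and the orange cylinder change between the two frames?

-1.8

They were about 5.8 units apart before and 4.0 after — 1.8 units closer together.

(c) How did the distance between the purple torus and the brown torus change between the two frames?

+2.4

Before: roughly 3.9 units apart; after: 6.3. That's 2.4 units further apart.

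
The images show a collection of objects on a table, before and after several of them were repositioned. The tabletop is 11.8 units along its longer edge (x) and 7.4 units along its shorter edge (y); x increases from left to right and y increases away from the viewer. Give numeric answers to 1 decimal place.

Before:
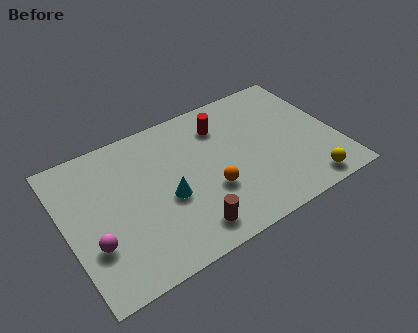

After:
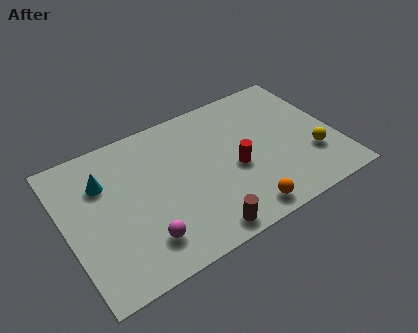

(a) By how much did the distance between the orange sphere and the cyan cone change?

+5.0

They were about 1.9 units apart before and 6.9 after — 5.0 units further apart.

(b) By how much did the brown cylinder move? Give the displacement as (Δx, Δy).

(0.5, -0.4)

The brown cylinder started near (4.9, 1.2) and ended near (5.4, 0.8).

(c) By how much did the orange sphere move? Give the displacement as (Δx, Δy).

(1.1, -1.7)

The orange sphere was at about (6.1, 2.6) and moved to about (7.2, 0.9).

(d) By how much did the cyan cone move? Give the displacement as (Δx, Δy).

(-2.5, 2.1)

The cyan cone was at about (4.3, 3.1) and moved to about (1.8, 5.2).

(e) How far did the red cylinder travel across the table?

2.5

From (7.1, 5.7) to (7.3, 3.2), the red cylinder covered √(0.2² + 2.5²) ≈ 2.5 units.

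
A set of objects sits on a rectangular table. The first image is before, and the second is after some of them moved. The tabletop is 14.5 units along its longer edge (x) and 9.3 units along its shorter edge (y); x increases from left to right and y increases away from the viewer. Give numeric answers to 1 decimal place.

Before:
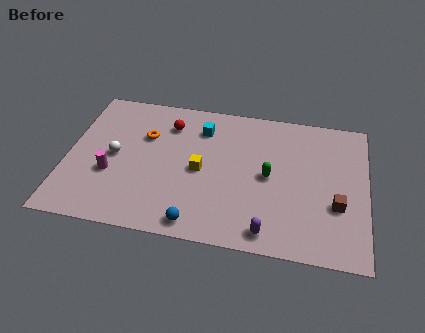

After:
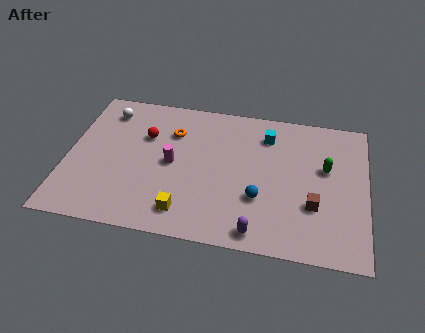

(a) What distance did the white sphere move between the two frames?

3.1

From (2.3, 4.6) to (1.7, 7.6), the white sphere covered √(0.6² + 3.0²) ≈ 3.1 units.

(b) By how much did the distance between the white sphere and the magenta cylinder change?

+3.3

The distance was about 1.2 in the first image and 4.5 in the second, so they moved 3.3 units further apart.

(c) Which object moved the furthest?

the blue sphere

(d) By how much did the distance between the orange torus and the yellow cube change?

+1.9

Before: roughly 3.3 units apart; after: 5.2. That's 1.9 units further apart.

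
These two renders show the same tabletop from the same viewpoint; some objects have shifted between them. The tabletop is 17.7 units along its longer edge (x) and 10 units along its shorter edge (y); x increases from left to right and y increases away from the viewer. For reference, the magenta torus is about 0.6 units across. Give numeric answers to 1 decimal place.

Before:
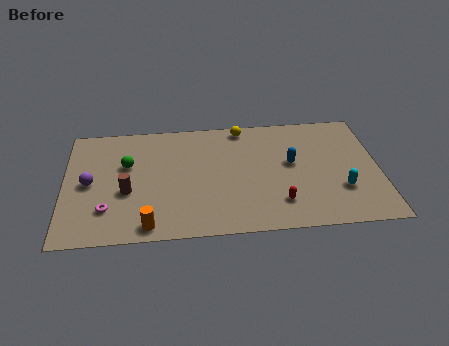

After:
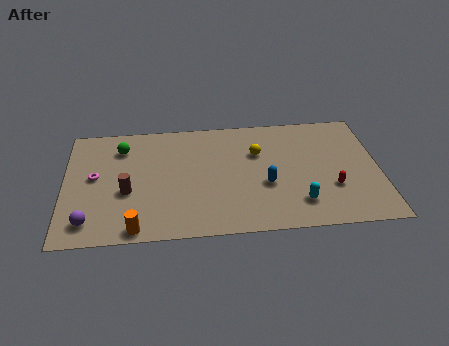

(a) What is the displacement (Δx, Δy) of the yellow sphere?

(0.8, -2.3)

The yellow sphere was at about (10.1, 9.0) and moved to about (10.9, 6.7).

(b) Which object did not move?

the brown cylinder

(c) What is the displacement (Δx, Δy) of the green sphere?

(-0.3, 1.5)

The green sphere was at about (3.5, 6.3) and moved to about (3.2, 7.8).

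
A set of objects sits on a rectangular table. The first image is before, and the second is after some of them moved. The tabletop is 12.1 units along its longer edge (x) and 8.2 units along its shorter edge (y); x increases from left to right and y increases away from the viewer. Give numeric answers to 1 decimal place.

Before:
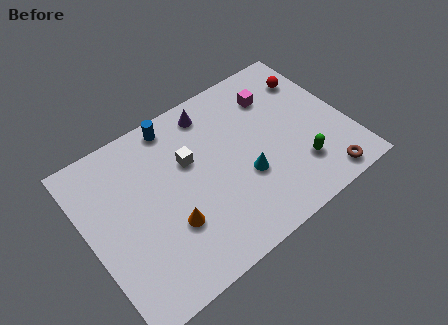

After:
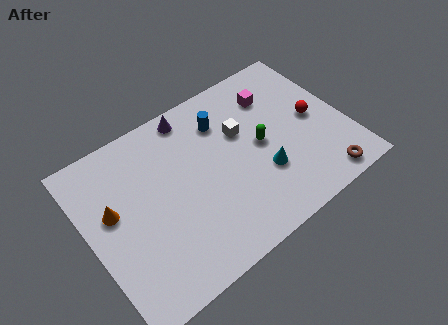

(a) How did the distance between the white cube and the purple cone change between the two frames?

+0.6

Before: roughly 2.3 units apart; after: 2.9. That's 0.6 units further apart.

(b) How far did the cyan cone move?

0.9

From (7.1, 3.0) to (7.9, 2.7), the cyan cone covered √(0.8² + 0.3²) ≈ 0.9 units.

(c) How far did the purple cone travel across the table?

0.9

From (6.3, 7.0) to (5.4, 7.3), the purple cone covered √(0.9² + 0.3²) ≈ 0.9 units.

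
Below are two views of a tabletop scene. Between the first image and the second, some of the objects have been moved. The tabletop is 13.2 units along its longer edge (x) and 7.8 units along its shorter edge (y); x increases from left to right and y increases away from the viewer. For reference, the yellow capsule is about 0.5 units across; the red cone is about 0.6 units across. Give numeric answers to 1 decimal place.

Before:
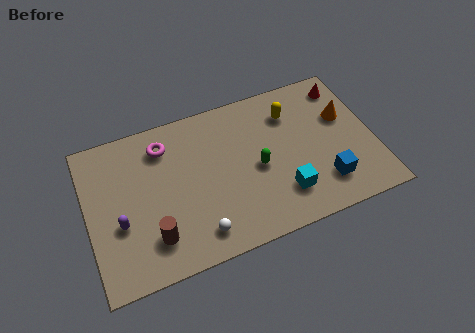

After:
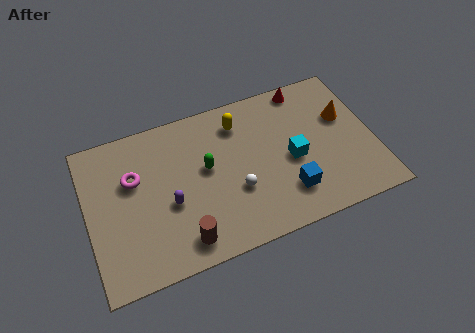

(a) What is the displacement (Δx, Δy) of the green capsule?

(-2.3, 0.8)

From the two frames, the green capsule sits at roughly (7.8, 3.6) before and (5.5, 4.4) after.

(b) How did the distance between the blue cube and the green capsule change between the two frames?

+0.9

Before: roughly 3.4 units apart; after: 4.3. That's 0.9 units further apart.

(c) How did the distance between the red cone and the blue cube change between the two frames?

+0.4

The distance was about 4.9 in the first image and 5.3 in the second, so they moved 0.4 units further apart.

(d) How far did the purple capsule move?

2.3

The purple capsule was near (1.4, 3.0) before and (3.7, 3.2) after, so it travelled √(2.3² + 0.2²) ≈ 2.3 units.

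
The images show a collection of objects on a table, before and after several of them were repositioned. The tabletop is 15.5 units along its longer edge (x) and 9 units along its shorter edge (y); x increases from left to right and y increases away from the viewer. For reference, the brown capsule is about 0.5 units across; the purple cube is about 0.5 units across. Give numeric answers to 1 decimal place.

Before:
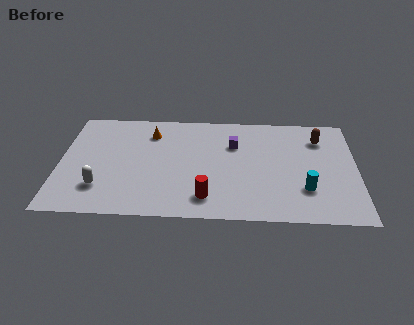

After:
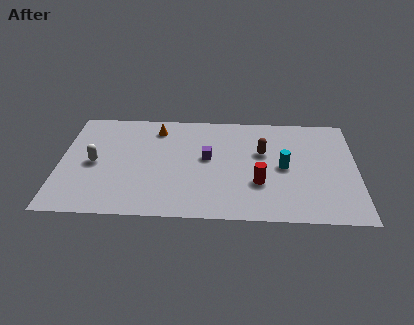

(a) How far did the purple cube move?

1.8

The purple cube moved from about (9.1, 6.2) to (7.7, 5.0), a distance of √(1.4² + 1.2²) ≈ 1.8.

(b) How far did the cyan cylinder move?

2.1

The cyan cylinder was near (12.8, 2.6) before and (11.7, 4.4) after, so it travelled √(1.1² + 1.8²) ≈ 2.1 units.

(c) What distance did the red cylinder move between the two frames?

3.0

The red cylinder moved from about (7.7, 1.7) to (10.4, 3.0), a distance of √(2.7² + 1.3²) ≈ 3.0.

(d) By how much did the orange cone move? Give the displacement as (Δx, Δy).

(0.3, 0.4)

The orange cone was at about (4.7, 7.0) and moved to about (5.0, 7.4).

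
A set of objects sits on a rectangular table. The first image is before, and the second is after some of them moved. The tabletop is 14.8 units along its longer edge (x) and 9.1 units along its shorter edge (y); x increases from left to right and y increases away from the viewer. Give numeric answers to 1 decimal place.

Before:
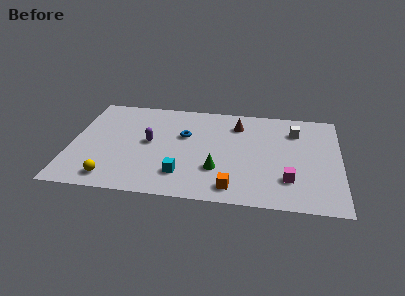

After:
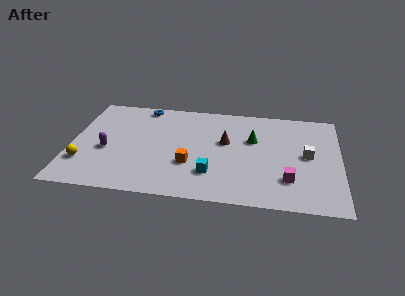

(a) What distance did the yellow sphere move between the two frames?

2.0

The yellow sphere was near (2.4, 1.3) before and (0.8, 2.5) after, so it travelled √(1.6² + 1.2²) ≈ 2.0 units.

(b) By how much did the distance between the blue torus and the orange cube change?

+0.6

Before: roughly 5.2 units apart; after: 5.8. That's 0.6 units further apart.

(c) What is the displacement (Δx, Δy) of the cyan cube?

(1.6, 0.3)

The cyan cube was at about (6.2, 2.1) and moved to about (7.8, 2.4).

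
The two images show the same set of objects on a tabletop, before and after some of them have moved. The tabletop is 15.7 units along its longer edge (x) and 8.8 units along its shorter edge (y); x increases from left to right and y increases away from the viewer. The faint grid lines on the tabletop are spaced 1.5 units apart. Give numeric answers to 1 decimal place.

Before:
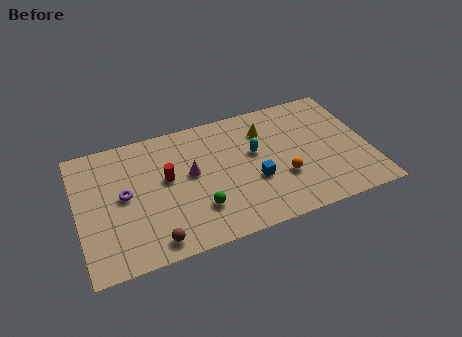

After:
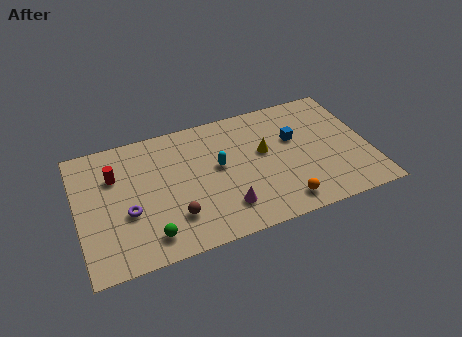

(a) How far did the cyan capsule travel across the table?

2.0

The cyan capsule moved from about (9.6, 5.2) to (7.6, 4.9), a distance of √(2.0² + 0.3²) ≈ 2.0.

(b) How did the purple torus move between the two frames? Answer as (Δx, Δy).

(0.1, -1.2)

From the two frames, the purple torus sits at roughly (2.5, 4.6) before and (2.6, 3.4) after.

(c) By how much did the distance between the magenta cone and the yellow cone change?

-0.6

They were about 4.5 units apart before and 3.9 after — 0.6 units closer together.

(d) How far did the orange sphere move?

1.7

The orange sphere was near (10.9, 3.0) before and (10.7, 1.3) after, so it travelled √(0.2² + 1.7²) ≈ 1.7 units.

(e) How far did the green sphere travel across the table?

2.8

From (6.3, 2.4) to (3.6, 1.5), the green sphere covered √(2.7² + 0.9²) ≈ 2.8 units.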